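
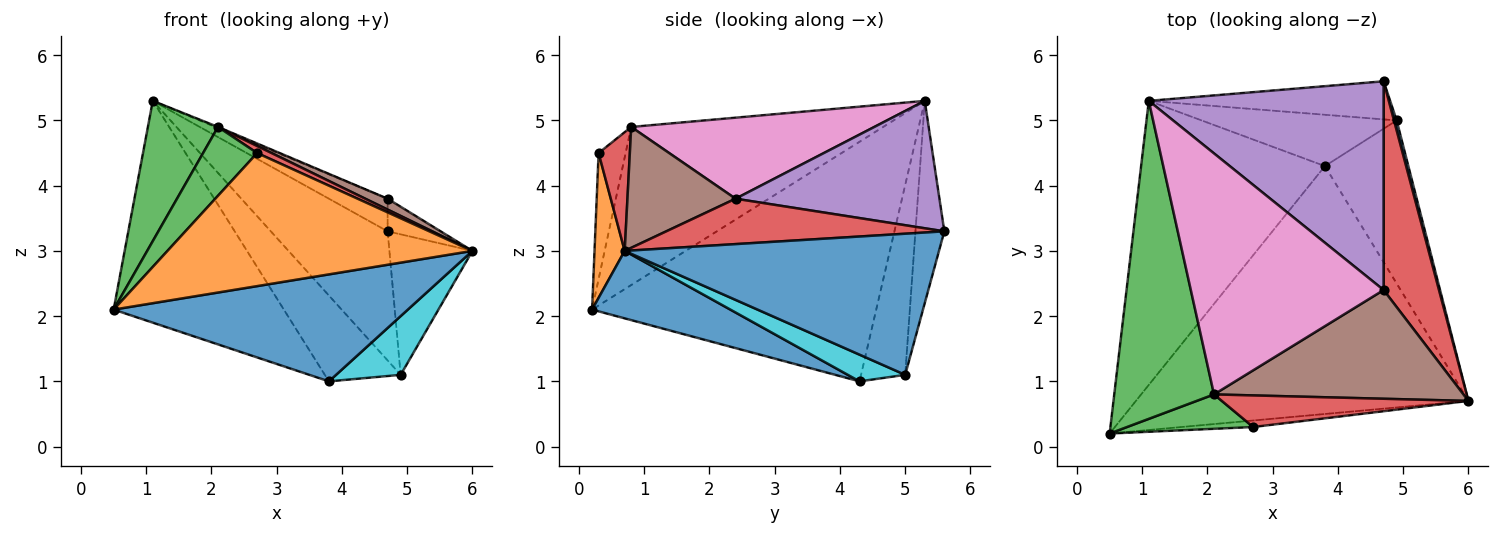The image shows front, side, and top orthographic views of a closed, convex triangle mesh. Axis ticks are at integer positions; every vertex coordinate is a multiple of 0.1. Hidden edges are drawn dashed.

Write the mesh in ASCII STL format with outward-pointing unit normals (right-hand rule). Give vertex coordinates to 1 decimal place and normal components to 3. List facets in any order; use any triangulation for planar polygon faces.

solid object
 facet normal 0.183 -0.390 -0.903
  outer loop
   vertex 3.8 4.3 1.0
   vertex 6.0 0.7 3.0
   vertex 0.5 0.2 2.1
  endloop
 endfacet
 facet normal -0.717 0.429 -0.550
  outer loop
   vertex 3.8 4.3 1.0
   vertex 0.5 0.2 2.1
   vertex 1.1 5.3 5.3
  endloop
 endfacet
 facet normal -0.823 -0.229 0.519
  outer loop
   vertex 2.1 0.8 4.9
   vertex 1.1 5.3 5.3
   vertex 0.5 0.2 2.1
  endloop
 endfacet
 facet normal 0.629 0.120 0.768
  outer loop
   vertex 4.7 2.4 3.8
   vertex 6.0 0.7 3.0
   vertex 4.7 5.6 3.3
  endloop
 endfacet
 facet normal 0.472 0.136 0.871
  outer loop
   vertex 4.7 2.4 3.8
   vertex 4.7 5.6 3.3
   vertex 1.1 5.3 5.3
  endloop
 endfacet
 facet normal 0.434 -0.090 0.896
  outer loop
   vertex 4.7 2.4 3.8
   vertex 2.1 0.8 4.9
   vertex 6.0 0.7 3.0
  endloop
 endfacet
 facet normal 0.387 0.004 0.922
  outer loop
   vertex 4.7 2.4 3.8
   vertex 1.1 5.3 5.3
   vertex 2.1 0.8 4.9
  endloop
 endfacet
 facet normal -0.447 0.768 -0.459
  outer loop
   vertex 4.9 5.0 1.1
   vertex 3.8 4.3 1.0
   vertex 1.1 5.3 5.3
  endloop
 endfacet
 facet normal -0.231 0.933 -0.275
  outer loop
   vertex 4.9 5.0 1.1
   vertex 1.1 5.3 5.3
   vertex 4.7 5.6 3.3
  endloop
 endfacet
 facet normal 0.288 -0.324 -0.901
  outer loop
   vertex 4.9 5.0 1.1
   vertex 6.0 0.7 3.0
   vertex 3.8 4.3 1.0
  endloop
 endfacet
 facet normal 0.967 0.255 0.018
  outer loop
   vertex 4.9 5.0 1.1
   vertex 4.7 5.6 3.3
   vertex 6.0 0.7 3.0
  endloop
 endfacet
 facet normal 0.098 -0.994 -0.049
  outer loop
   vertex 2.7 0.3 4.5
   vertex 0.5 0.2 2.1
   vertex 6.0 0.7 3.0
  endloop
 endfacet
 facet normal -0.408 -0.816 0.408
  outer loop
   vertex 2.7 0.3 4.5
   vertex 2.1 0.8 4.9
   vertex 0.5 0.2 2.1
  endloop
 endfacet
 facet normal 0.425 -0.196 0.883
  outer loop
   vertex 2.7 0.3 4.5
   vertex 6.0 0.7 3.0
   vertex 2.1 0.8 4.9
  endloop
 endfacet
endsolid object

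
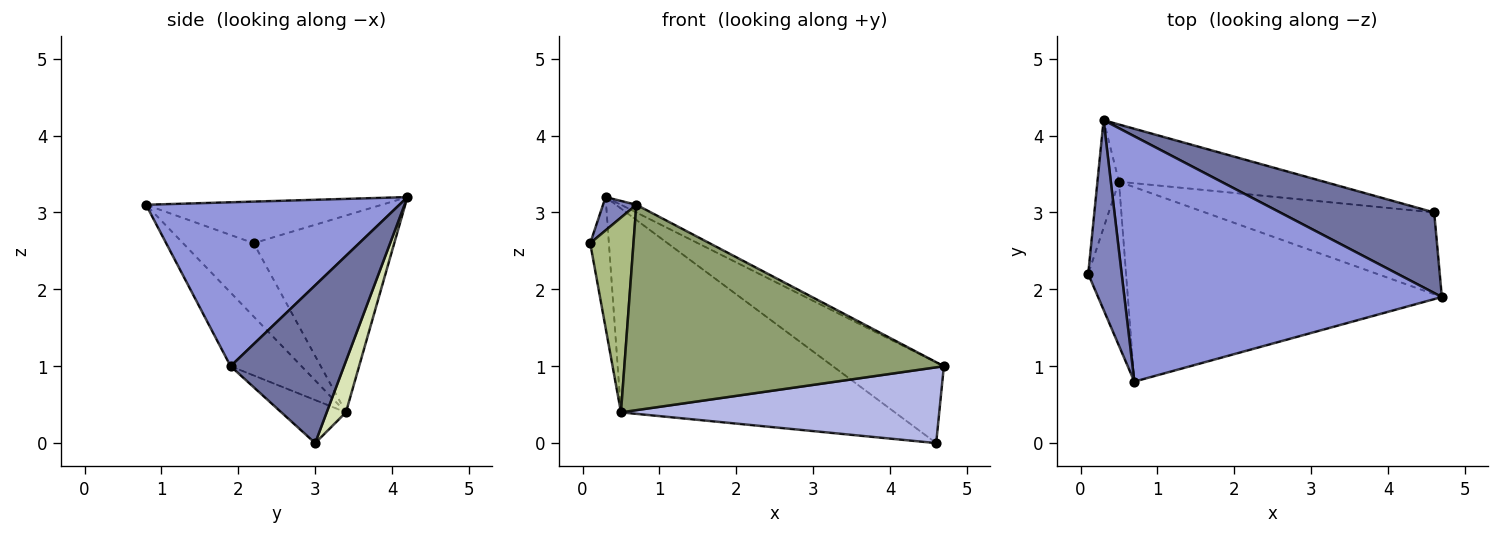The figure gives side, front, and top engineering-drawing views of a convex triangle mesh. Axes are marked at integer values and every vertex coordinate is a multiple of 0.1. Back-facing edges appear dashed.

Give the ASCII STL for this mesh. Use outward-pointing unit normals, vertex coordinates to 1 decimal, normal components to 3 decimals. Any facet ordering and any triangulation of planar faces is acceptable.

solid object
 facet normal 0.586 0.574 0.572
  outer loop
   vertex 4.6 3.0 0.0
   vertex 0.3 4.2 3.2
   vertex 4.7 1.9 1.0
  endloop
 endfacet
 facet normal -0.775 -0.109 0.623
  outer loop
   vertex 0.7 0.8 3.1
   vertex 0.3 4.2 3.2
   vertex 0.1 2.2 2.6
  endloop
 endfacet
 facet normal 0.459 0.028 0.888
  outer loop
   vertex 0.7 0.8 3.1
   vertex 4.7 1.9 1.0
   vertex 0.3 4.2 3.2
  endloop
 endfacet
 facet normal -0.137 -0.673 -0.727
  outer loop
   vertex 0.5 3.4 0.4
   vertex 4.6 3.0 0.0
   vertex 4.7 1.9 1.0
  endloop
 endfacet
 facet normal -0.159 -0.717 -0.679
  outer loop
   vertex 0.5 3.4 0.4
   vertex 4.7 1.9 1.0
   vertex 0.7 0.8 3.1
  endloop
 endfacet
 facet normal -0.780 -0.478 -0.403
  outer loop
   vertex 0.5 3.4 0.4
   vertex 0.7 0.8 3.1
   vertex 0.1 2.2 2.6
  endloop
 endfacet
 facet normal -0.986 0.131 -0.108
  outer loop
   vertex 0.5 3.4 0.4
   vertex 0.1 2.2 2.6
   vertex 0.3 4.2 3.2
  endloop
 endfacet
 facet normal 0.067 0.961 -0.270
  outer loop
   vertex 0.5 3.4 0.4
   vertex 0.3 4.2 3.2
   vertex 4.6 3.0 0.0
  endloop
 endfacet
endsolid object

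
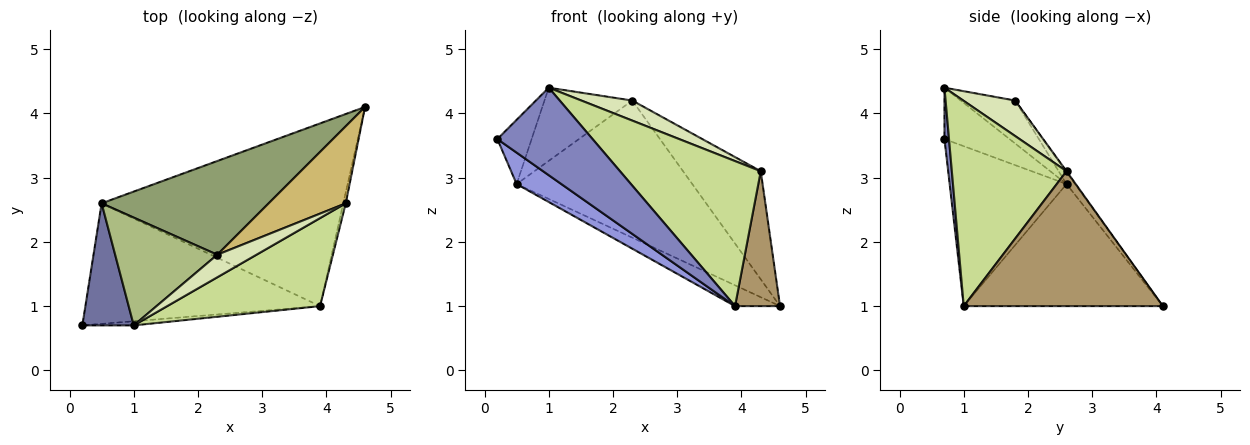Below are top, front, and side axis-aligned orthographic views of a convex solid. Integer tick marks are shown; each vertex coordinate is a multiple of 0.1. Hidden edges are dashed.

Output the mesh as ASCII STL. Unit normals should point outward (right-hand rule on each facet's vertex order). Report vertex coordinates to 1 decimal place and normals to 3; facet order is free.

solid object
 facet normal -0.663 0.349 0.663
  outer loop
   vertex 0.5 2.6 2.9
   vertex 0.2 0.7 3.6
   vertex 1.0 0.7 4.4
  endloop
 endfacet
 facet normal 0.048 -0.998 -0.048
  outer loop
   vertex 3.9 1.0 1.0
   vertex 1.0 0.7 4.4
   vertex 0.2 0.7 3.6
  endloop
 endfacet
 facet normal -0.551 -0.211 -0.808
  outer loop
   vertex 3.9 1.0 1.0
   vertex 0.2 0.7 3.6
   vertex 0.5 2.6 2.9
  endloop
 endfacet
 facet normal -0.449 0.101 -0.888
  outer loop
   vertex 3.9 1.0 1.0
   vertex 0.5 2.6 2.9
   vertex 4.6 4.1 1.0
  endloop
 endfacet
 facet normal -0.041 0.825 0.564
  outer loop
   vertex 2.3 1.8 4.2
   vertex 4.6 4.1 1.0
   vertex 0.5 2.6 2.9
  endloop
 endfacet
 facet normal -0.329 0.530 0.781
  outer loop
   vertex 2.3 1.8 4.2
   vertex 0.5 2.6 2.9
   vertex 1.0 0.7 4.4
  endloop
 endfacet
 facet normal 0.572 -0.702 0.426
  outer loop
   vertex 4.3 2.6 3.1
   vertex 1.0 0.7 4.4
   vertex 3.9 1.0 1.0
  endloop
 endfacet
 facet normal 0.561 -0.550 0.619
  outer loop
   vertex 4.3 2.6 3.1
   vertex 2.3 1.8 4.2
   vertex 1.0 0.7 4.4
  endloop
 endfacet
 facet normal 0.975 -0.220 -0.018
  outer loop
   vertex 4.3 2.6 3.1
   vertex 3.9 1.0 1.0
   vertex 4.6 4.1 1.0
  endloop
 endfacet
 facet normal -0.006 0.814 0.581
  outer loop
   vertex 4.3 2.6 3.1
   vertex 4.6 4.1 1.0
   vertex 2.3 1.8 4.2
  endloop
 endfacet
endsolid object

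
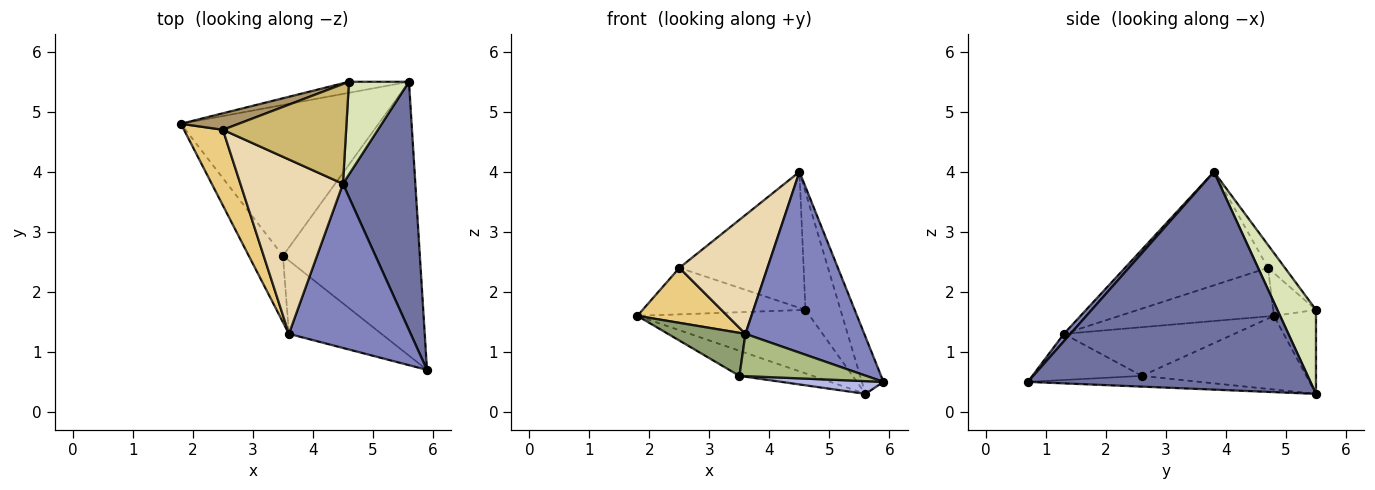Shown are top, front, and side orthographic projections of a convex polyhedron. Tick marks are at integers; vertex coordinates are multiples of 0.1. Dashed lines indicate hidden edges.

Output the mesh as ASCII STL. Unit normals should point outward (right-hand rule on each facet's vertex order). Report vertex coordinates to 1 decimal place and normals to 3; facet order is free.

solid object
 facet normal 0.946 0.072 0.315
  outer loop
   vertex 4.5 3.8 4.0
   vertex 5.9 0.7 0.5
   vertex 5.6 5.5 0.3
  endloop
 endfacet
 facet normal 0.041 -0.740 0.672
  outer loop
   vertex 3.6 1.3 1.3
   vertex 5.9 0.7 0.5
   vertex 4.5 3.8 4.0
  endloop
 endfacet
 facet normal -0.345 0.154 -0.926
  outer loop
   vertex 3.5 2.6 0.6
   vertex 1.8 4.8 1.6
   vertex 5.6 5.5 0.3
  endloop
 endfacet
 facet normal -0.078 -0.046 -0.996
  outer loop
   vertex 3.5 2.6 0.6
   vertex 5.6 5.5 0.3
   vertex 5.9 0.7 0.5
  endloop
 endfacet
 facet normal -0.768 -0.349 -0.538
  outer loop
   vertex 3.5 2.6 0.6
   vertex 3.6 1.3 1.3
   vertex 1.8 4.8 1.6
  endloop
 endfacet
 facet normal -0.396 -0.459 -0.795
  outer loop
   vertex 3.5 2.6 0.6
   vertex 5.9 0.7 0.5
   vertex 3.6 1.3 1.3
  endloop
 endfacet
 facet normal -0.234 0.958 -0.167
  outer loop
   vertex 4.6 5.5 1.7
   vertex 5.6 5.5 0.3
   vertex 1.8 4.8 1.6
  endloop
 endfacet
 facet normal 0.655 0.594 0.468
  outer loop
   vertex 4.6 5.5 1.7
   vertex 4.5 3.8 4.0
   vertex 5.6 5.5 0.3
  endloop
 endfacet
 facet normal -0.240 0.915 0.325
  outer loop
   vertex 2.5 4.7 2.4
   vertex 4.6 5.5 1.7
   vertex 1.8 4.8 1.6
  endloop
 endfacet
 facet normal -0.109 0.802 0.588
  outer loop
   vertex 2.5 4.7 2.4
   vertex 4.5 3.8 4.0
   vertex 4.6 5.5 1.7
  endloop
 endfacet
 facet normal -0.710 -0.414 0.570
  outer loop
   vertex 2.5 4.7 2.4
   vertex 1.8 4.8 1.6
   vertex 3.6 1.3 1.3
  endloop
 endfacet
 facet normal -0.675 -0.416 0.610
  outer loop
   vertex 2.5 4.7 2.4
   vertex 3.6 1.3 1.3
   vertex 4.5 3.8 4.0
  endloop
 endfacet
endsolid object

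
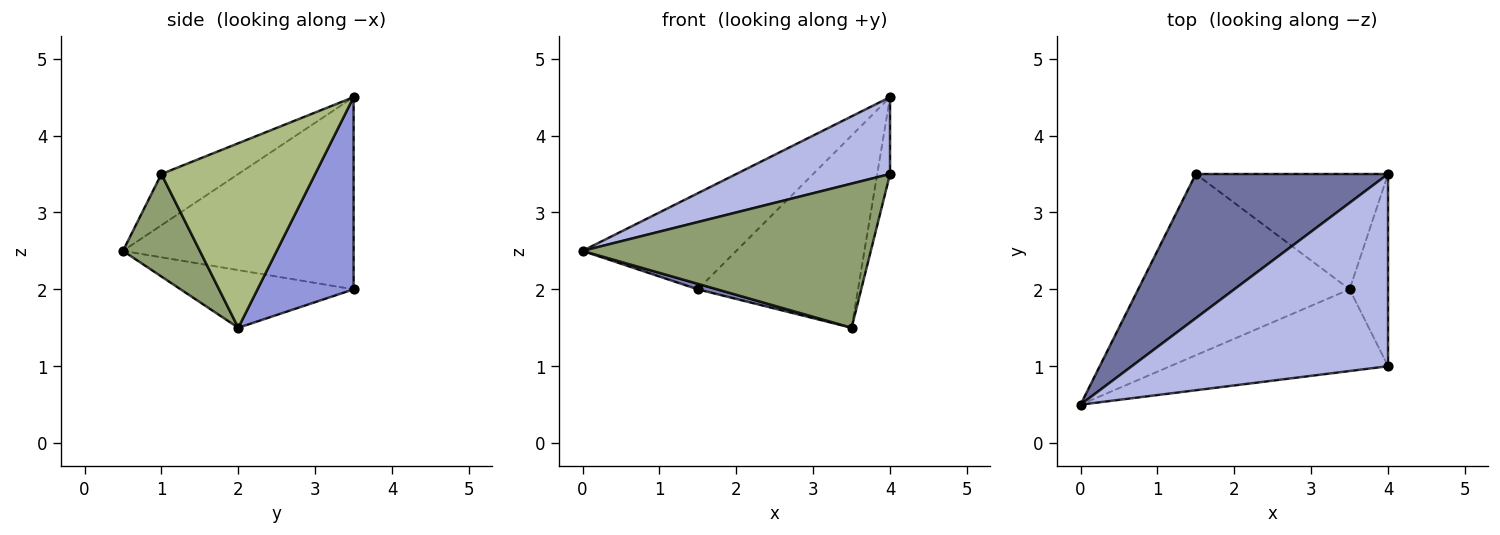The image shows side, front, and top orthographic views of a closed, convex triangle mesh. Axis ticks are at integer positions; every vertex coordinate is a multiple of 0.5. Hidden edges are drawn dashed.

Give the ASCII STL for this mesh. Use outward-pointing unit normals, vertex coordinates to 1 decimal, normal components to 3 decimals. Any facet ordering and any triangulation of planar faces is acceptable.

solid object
 facet normal -0.640 0.426 0.640
  outer loop
   vertex 1.5 3.5 2.0
   vertex 0.0 0.5 2.5
   vertex 4.0 3.5 4.5
  endloop
 endfacet
 facet normal -0.263 -0.029 -0.964
  outer loop
   vertex 3.5 2.0 1.5
   vertex 0.0 0.5 2.5
   vertex 1.5 3.5 2.0
  endloop
 endfacet
 facet normal 0.457 0.762 -0.457
  outer loop
   vertex 3.5 2.0 1.5
   vertex 1.5 3.5 2.0
   vertex 4.0 3.5 4.5
  endloop
 endfacet
 facet normal -0.183 -0.365 0.913
  outer loop
   vertex 4.0 1.0 3.5
   vertex 4.0 3.5 4.5
   vertex 0.0 0.5 2.5
  endloop
 endfacet
 facet normal 0.226 -0.848 -0.480
  outer loop
   vertex 4.0 1.0 3.5
   vertex 0.0 0.5 2.5
   vertex 3.5 2.0 1.5
  endloop
 endfacet
 facet normal 0.976 0.081 -0.203
  outer loop
   vertex 4.0 1.0 3.5
   vertex 3.5 2.0 1.5
   vertex 4.0 3.5 4.5
  endloop
 endfacet
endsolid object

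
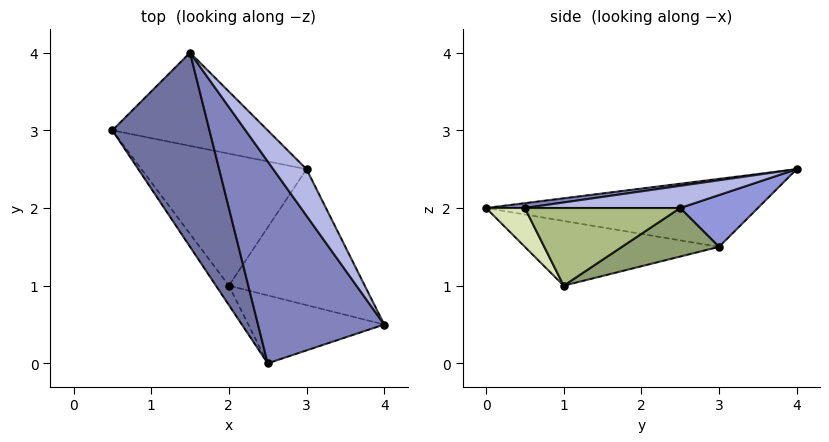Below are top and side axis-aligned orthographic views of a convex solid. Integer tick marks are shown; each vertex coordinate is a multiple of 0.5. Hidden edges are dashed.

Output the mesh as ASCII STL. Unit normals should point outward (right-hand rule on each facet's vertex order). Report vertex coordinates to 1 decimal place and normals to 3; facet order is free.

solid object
 facet normal -0.557 -0.239 0.796
  outer loop
   vertex 2.5 0.0 2.0
   vertex 1.5 4.0 2.5
   vertex 0.5 3.0 1.5
  endloop
 endfacet
 facet normal 0.038 -0.115 0.993
  outer loop
   vertex 2.5 0.0 2.0
   vertex 4.0 0.5 2.0
   vertex 1.5 4.0 2.5
  endloop
 endfacet
 facet normal 0.267 0.535 -0.802
  outer loop
   vertex 3.0 2.5 2.0
   vertex 0.5 3.0 1.5
   vertex 1.5 4.0 2.5
  endloop
 endfacet
 facet normal 0.535 0.267 0.802
  outer loop
   vertex 3.0 2.5 2.0
   vertex 1.5 4.0 2.5
   vertex 4.0 0.5 2.0
  endloop
 endfacet
 facet normal 0.257 0.411 -0.874
  outer loop
   vertex 2.0 1.0 1.0
   vertex 0.5 3.0 1.5
   vertex 3.0 2.5 2.0
  endloop
 endfacet
 facet normal 0.482 0.241 -0.843
  outer loop
   vertex 2.0 1.0 1.0
   vertex 3.0 2.5 2.0
   vertex 4.0 0.5 2.0
  endloop
 endfacet
 facet normal -0.808 -0.566 -0.162
  outer loop
   vertex 2.0 1.0 1.0
   vertex 2.5 0.0 2.0
   vertex 0.5 3.0 1.5
  endloop
 endfacet
 facet normal 0.212 -0.636 -0.742
  outer loop
   vertex 2.0 1.0 1.0
   vertex 4.0 0.5 2.0
   vertex 2.5 0.0 2.0
  endloop
 endfacet
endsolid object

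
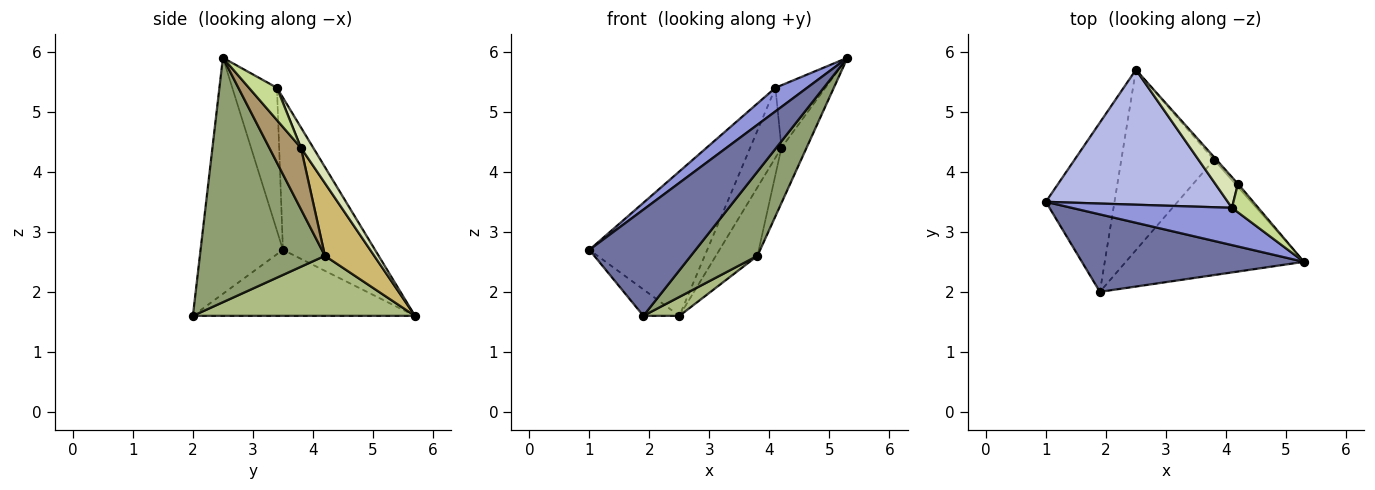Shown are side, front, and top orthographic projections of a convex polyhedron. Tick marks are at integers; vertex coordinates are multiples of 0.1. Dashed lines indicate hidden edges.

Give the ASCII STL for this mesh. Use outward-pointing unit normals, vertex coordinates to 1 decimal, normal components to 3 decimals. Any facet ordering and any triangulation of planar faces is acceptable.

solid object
 facet normal -0.531 -0.685 0.499
  outer loop
   vertex 1.9 2.0 1.6
   vertex 5.3 2.5 5.9
   vertex 1.0 3.5 2.7
  endloop
 endfacet
 facet normal -0.689 0.112 -0.716
  outer loop
   vertex 1.9 2.0 1.6
   vertex 1.0 3.5 2.7
   vertex 2.5 5.7 1.6
  endloop
 endfacet
 facet normal -0.602 -0.427 0.675
  outer loop
   vertex 4.1 3.4 5.4
   vertex 1.0 3.5 2.7
   vertex 5.3 2.5 5.9
  endloop
 endfacet
 facet normal -0.496 0.635 0.593
  outer loop
   vertex 4.1 3.4 5.4
   vertex 2.5 5.7 1.6
   vertex 1.0 3.5 2.7
  endloop
 endfacet
 facet normal 0.742 -0.395 -0.541
  outer loop
   vertex 3.8 4.2 2.6
   vertex 5.3 2.5 5.9
   vertex 1.9 2.0 1.6
  endloop
 endfacet
 facet normal 0.542 -0.088 -0.836
  outer loop
   vertex 3.8 4.2 2.6
   vertex 1.9 2.0 1.6
   vertex 2.5 5.7 1.6
  endloop
 endfacet
 facet normal 0.454 0.811 0.370
  outer loop
   vertex 4.2 3.8 4.4
   vertex 4.1 3.4 5.4
   vertex 5.3 2.5 5.9
  endloop
 endfacet
 facet normal 0.339 0.861 0.378
  outer loop
   vertex 4.2 3.8 4.4
   vertex 2.5 5.7 1.6
   vertex 4.1 3.4 5.4
  endloop
 endfacet
 facet normal 0.783 0.621 -0.036
  outer loop
   vertex 4.2 3.8 4.4
   vertex 5.3 2.5 5.9
   vertex 3.8 4.2 2.6
  endloop
 endfacet
 facet normal 0.764 0.645 -0.027
  outer loop
   vertex 4.2 3.8 4.4
   vertex 3.8 4.2 2.6
   vertex 2.5 5.7 1.6
  endloop
 endfacet
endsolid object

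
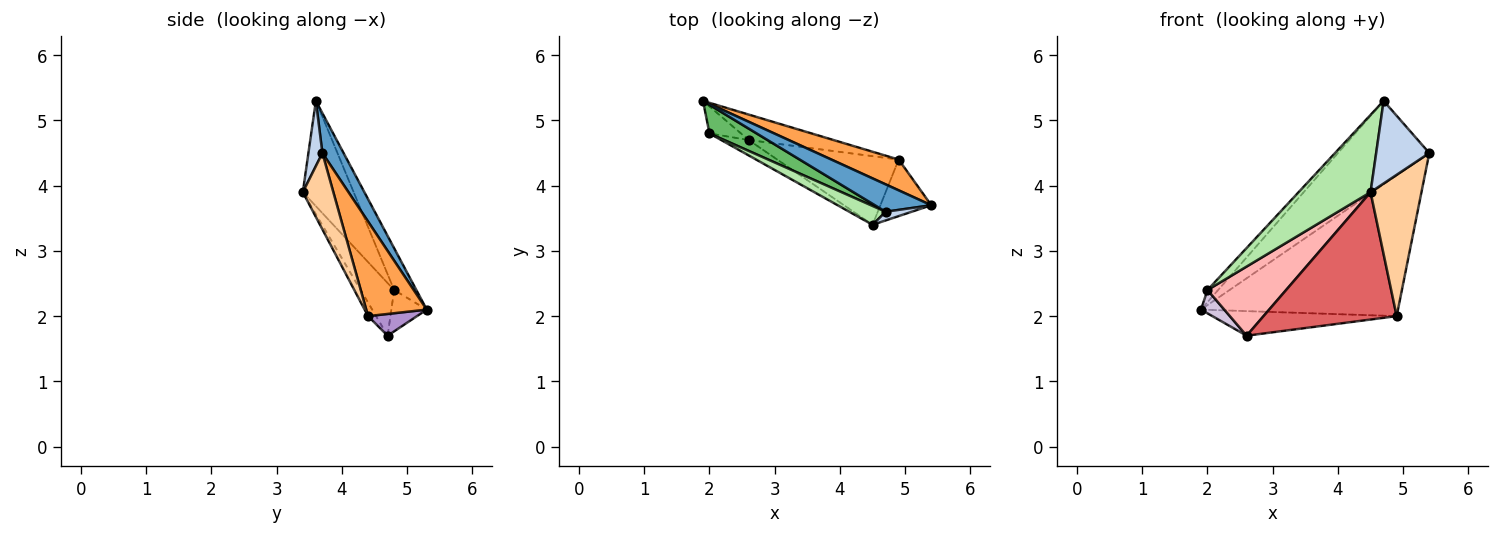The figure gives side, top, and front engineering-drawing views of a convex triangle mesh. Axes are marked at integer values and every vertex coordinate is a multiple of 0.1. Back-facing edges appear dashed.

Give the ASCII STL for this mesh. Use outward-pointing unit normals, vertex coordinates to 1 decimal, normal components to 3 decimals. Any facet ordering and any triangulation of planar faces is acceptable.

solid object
 facet normal 0.215 0.928 0.304
  outer loop
   vertex 4.7 3.6 5.3
   vertex 5.4 3.7 4.5
   vertex 1.9 5.3 2.1
  endloop
 endfacet
 facet normal 0.253 -0.962 0.101
  outer loop
   vertex 4.7 3.6 5.3
   vertex 4.5 3.4 3.9
   vertex 5.4 3.7 4.5
  endloop
 endfacet
 facet normal 0.288 0.936 0.204
  outer loop
   vertex 4.9 4.4 2.0
   vertex 1.9 5.3 2.1
   vertex 5.4 3.7 4.5
  endloop
 endfacet
 facet normal 0.487 -0.811 -0.324
  outer loop
   vertex 4.9 4.4 2.0
   vertex 5.4 3.7 4.5
   vertex 4.5 3.4 3.9
  endloop
 endfacet
 facet normal -0.632 0.302 0.714
  outer loop
   vertex 2.0 4.8 2.4
   vertex 4.7 3.6 5.3
   vertex 1.9 5.3 2.1
  endloop
 endfacet
 facet normal -0.566 -0.801 0.195
  outer loop
   vertex 2.0 4.8 2.4
   vertex 4.5 3.4 3.9
   vertex 4.7 3.6 5.3
  endloop
 endfacet
 facet normal -0.053 -0.879 -0.474
  outer loop
   vertex 2.6 4.7 1.7
   vertex 4.9 4.4 2.0
   vertex 4.5 3.4 3.9
  endloop
 endfacet
 facet normal -0.384 -0.901 -0.201
  outer loop
   vertex 2.6 4.7 1.7
   vertex 4.5 3.4 3.9
   vertex 2.0 4.8 2.4
  endloop
 endfacet
 facet normal 0.181 0.683 -0.707
  outer loop
   vertex 2.6 4.7 1.7
   vertex 1.9 5.3 2.1
   vertex 4.9 4.4 2.0
  endloop
 endfacet
 facet normal -0.704 -0.463 -0.538
  outer loop
   vertex 2.6 4.7 1.7
   vertex 2.0 4.8 2.4
   vertex 1.9 5.3 2.1
  endloop
 endfacet
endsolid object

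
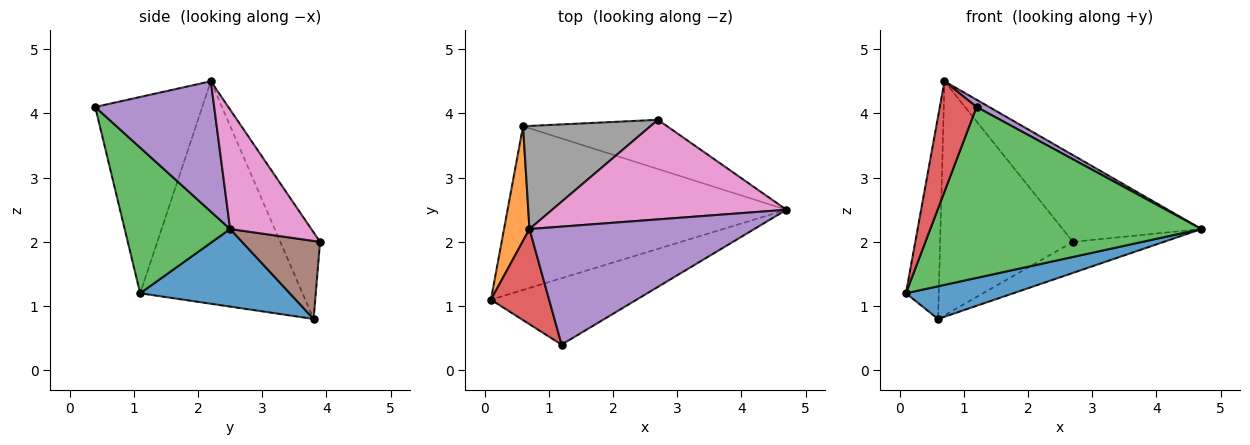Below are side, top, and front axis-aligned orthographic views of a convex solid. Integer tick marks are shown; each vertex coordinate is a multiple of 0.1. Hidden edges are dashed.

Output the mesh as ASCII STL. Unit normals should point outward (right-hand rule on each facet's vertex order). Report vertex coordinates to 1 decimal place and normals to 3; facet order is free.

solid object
 facet normal 0.263 -0.189 -0.946
  outer loop
   vertex 0.6 3.8 0.8
   vertex 4.7 2.5 2.2
   vertex 0.1 1.1 1.2
  endloop
 endfacet
 facet normal -0.974 0.197 0.111
  outer loop
   vertex 0.7 2.2 4.5
   vertex 0.6 3.8 0.8
   vertex 0.1 1.1 1.2
  endloop
 endfacet
 facet normal 0.341 -0.876 -0.341
  outer loop
   vertex 1.2 0.4 4.1
   vertex 0.1 1.1 1.2
   vertex 4.7 2.5 2.2
  endloop
 endfacet
 facet normal -0.911 -0.313 0.270
  outer loop
   vertex 1.2 0.4 4.1
   vertex 0.7 2.2 4.5
   vertex 0.1 1.1 1.2
  endloop
 endfacet
 facet normal 0.501 -0.053 0.864
  outer loop
   vertex 1.2 0.4 4.1
   vertex 4.7 2.5 2.2
   vertex 0.7 2.2 4.5
  endloop
 endfacet
 facet normal 0.416 0.485 -0.769
  outer loop
   vertex 2.7 3.9 2.0
   vertex 4.7 2.5 2.2
   vertex 0.6 3.8 0.8
  endloop
 endfacet
 facet normal 0.359 0.613 0.704
  outer loop
   vertex 2.7 3.9 2.0
   vertex 0.7 2.2 4.5
   vertex 4.7 2.5 2.2
  endloop
 endfacet
 facet normal -0.264 0.883 0.389
  outer loop
   vertex 2.7 3.9 2.0
   vertex 0.6 3.8 0.8
   vertex 0.7 2.2 4.5
  endloop
 endfacet
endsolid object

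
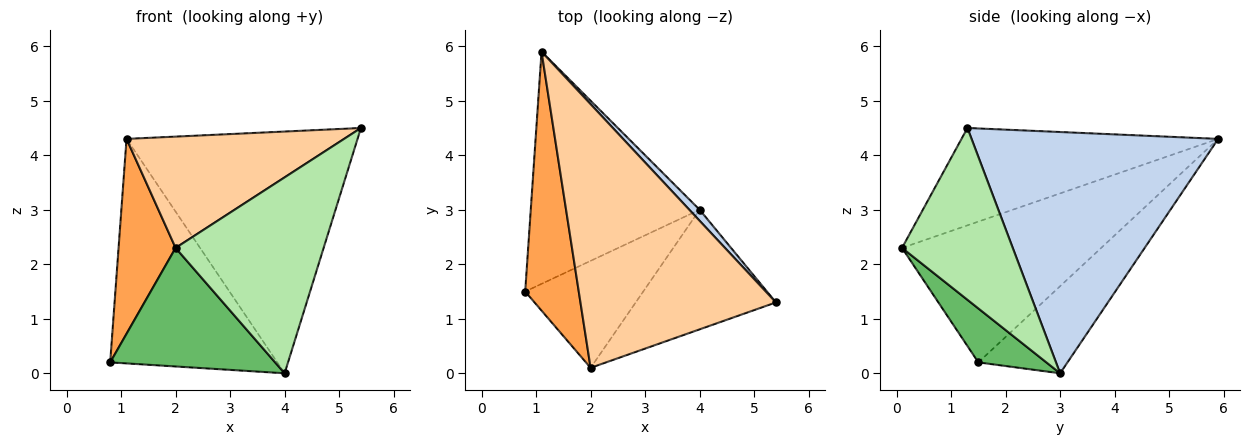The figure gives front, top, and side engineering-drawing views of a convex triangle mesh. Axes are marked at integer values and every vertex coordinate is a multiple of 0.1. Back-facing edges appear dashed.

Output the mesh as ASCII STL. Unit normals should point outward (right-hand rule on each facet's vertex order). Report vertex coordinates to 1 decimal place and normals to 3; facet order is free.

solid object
 facet normal -0.348 0.652 -0.674
  outer loop
   vertex 4.0 3.0 0.0
   vertex 0.8 1.5 0.2
   vertex 1.1 5.9 4.3
  endloop
 endfacet
 facet normal 0.729 0.683 0.031
  outer loop
   vertex 4.0 3.0 0.0
   vertex 1.1 5.9 4.3
   vertex 5.4 1.3 4.5
  endloop
 endfacet
 facet normal -0.903 -0.259 0.344
  outer loop
   vertex 2.0 0.1 2.3
   vertex 1.1 5.9 4.3
   vertex 0.8 1.5 0.2
  endloop
 endfacet
 facet normal -0.417 -0.353 0.837
  outer loop
   vertex 2.0 0.1 2.3
   vertex 5.4 1.3 4.5
   vertex 1.1 5.9 4.3
  endloop
 endfacet
 facet normal 0.293 -0.710 -0.641
  outer loop
   vertex 2.0 0.1 2.3
   vertex 0.8 1.5 0.2
   vertex 4.0 3.0 0.0
  endloop
 endfacet
 facet normal 0.538 -0.719 -0.439
  outer loop
   vertex 2.0 0.1 2.3
   vertex 4.0 3.0 0.0
   vertex 5.4 1.3 4.5
  endloop
 endfacet
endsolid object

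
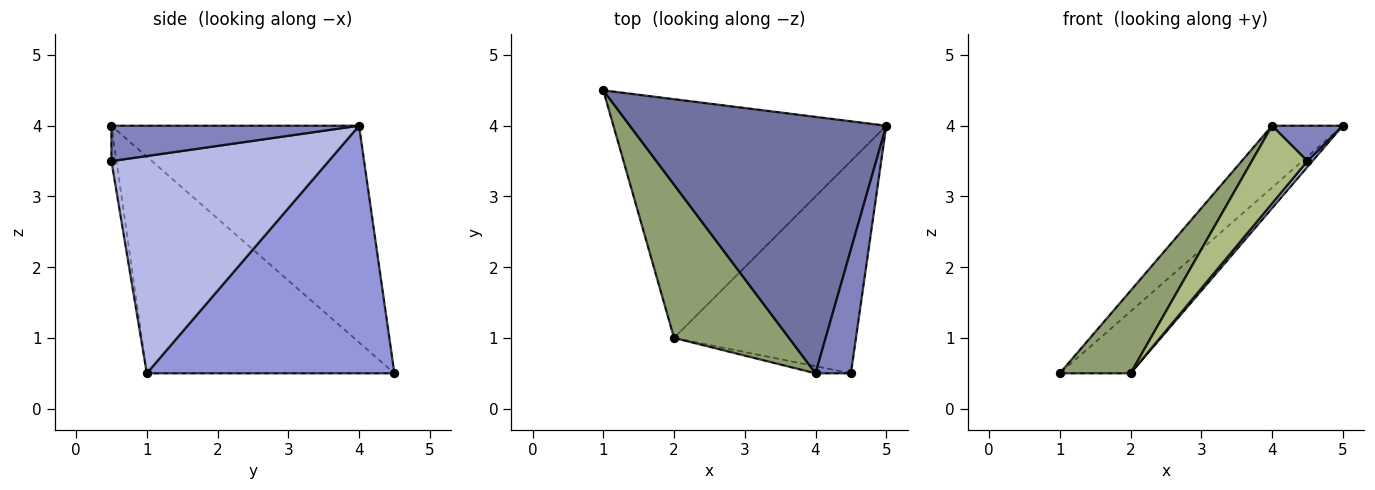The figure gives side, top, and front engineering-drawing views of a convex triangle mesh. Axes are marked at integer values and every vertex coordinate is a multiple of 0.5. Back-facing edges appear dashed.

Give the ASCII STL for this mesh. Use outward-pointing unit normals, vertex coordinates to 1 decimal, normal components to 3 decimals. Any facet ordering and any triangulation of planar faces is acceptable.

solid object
 facet normal -0.635 0.181 0.751
  outer loop
   vertex 4.0 0.5 4.0
   vertex 5.0 4.0 4.0
   vertex 1.0 4.5 0.5
  endloop
 endfacet
 facet normal 0.693 -0.198 0.693
  outer loop
   vertex 4.5 0.5 3.5
   vertex 5.0 4.0 4.0
   vertex 4.0 0.5 4.0
  endloop
 endfacet
 facet normal 0.660 0.189 -0.727
  outer loop
   vertex 2.0 1.0 0.5
   vertex 1.0 4.5 0.5
   vertex 5.0 4.0 4.0
  endloop
 endfacet
 facet normal 0.767 -0.018 -0.642
  outer loop
   vertex 2.0 1.0 0.5
   vertex 5.0 4.0 4.0
   vertex 4.5 0.5 3.5
  endloop
 endfacet
 facet normal -0.856 -0.245 0.454
  outer loop
   vertex 2.0 1.0 0.5
   vertex 4.0 0.5 4.0
   vertex 1.0 4.5 0.5
  endloop
 endfacet
 facet normal -0.090 -0.992 -0.090
  outer loop
   vertex 2.0 1.0 0.5
   vertex 4.5 0.5 3.5
   vertex 4.0 0.5 4.0
  endloop
 endfacet
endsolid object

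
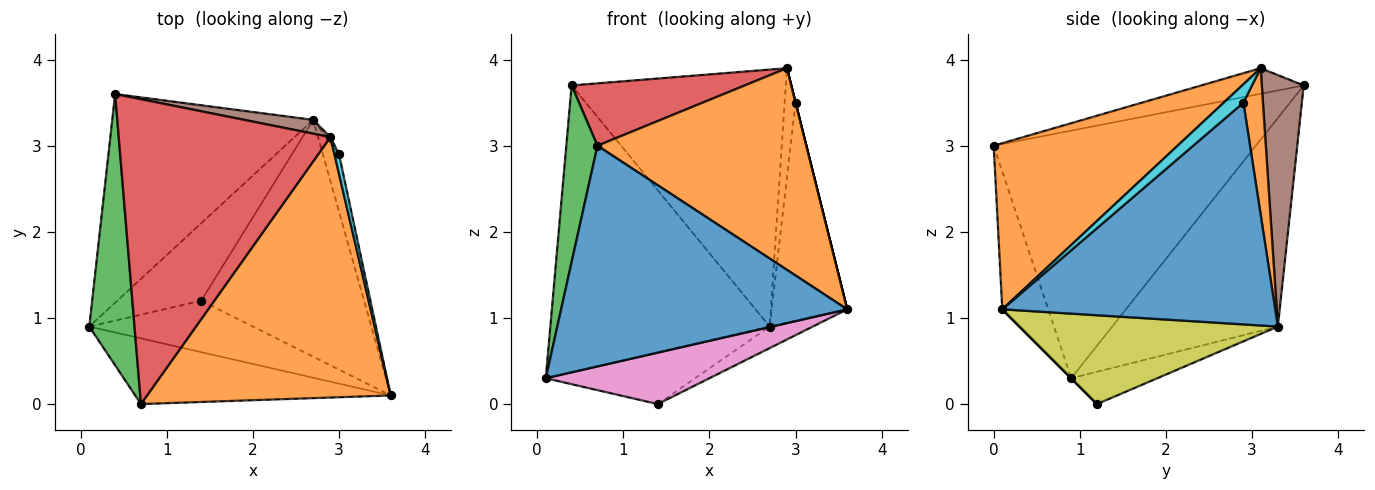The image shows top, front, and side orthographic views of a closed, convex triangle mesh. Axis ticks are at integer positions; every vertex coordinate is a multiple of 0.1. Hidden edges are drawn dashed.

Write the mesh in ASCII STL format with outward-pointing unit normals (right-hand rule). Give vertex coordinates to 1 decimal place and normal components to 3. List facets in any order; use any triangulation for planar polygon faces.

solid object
 facet normal -0.152 -0.947 -0.282
  outer loop
   vertex 0.7 0.0 3.0
   vertex 0.1 0.9 0.3
   vertex 3.6 0.1 1.1
  endloop
 endfacet
 facet normal 0.475 -0.539 0.696
  outer loop
   vertex 0.7 0.0 3.0
   vertex 3.6 0.1 1.1
   vertex 2.9 3.1 3.9
  endloop
 endfacet
 facet normal -0.977 -0.116 0.178
  outer loop
   vertex 0.4 3.6 3.7
   vertex 0.1 0.9 0.3
   vertex 0.7 0.0 3.0
  endloop
 endfacet
 facet normal -0.118 -0.199 0.973
  outer loop
   vertex 0.4 3.6 3.7
   vertex 0.7 0.0 3.0
   vertex 2.9 3.1 3.9
  endloop
 endfacet
 facet normal -0.521 0.690 -0.502
  outer loop
   vertex 2.7 3.3 0.9
   vertex 0.1 0.9 0.3
   vertex 0.4 3.6 3.7
  endloop
 endfacet
 facet normal 0.192 0.980 0.053
  outer loop
   vertex 2.7 3.3 0.9
   vertex 0.4 3.6 3.7
   vertex 2.9 3.1 3.9
  endloop
 endfacet
 facet normal 0.000 -0.707 -0.707
  outer loop
   vertex 1.4 1.2 0.0
   vertex 3.6 0.1 1.1
   vertex 0.1 0.9 0.3
  endloop
 endfacet
 facet normal -0.305 0.528 -0.792
  outer loop
   vertex 1.4 1.2 0.0
   vertex 0.1 0.9 0.3
   vertex 2.7 3.3 0.9
  endloop
 endfacet
 facet normal 0.477 0.080 -0.875
  outer loop
   vertex 1.4 1.2 0.0
   vertex 2.7 3.3 0.9
   vertex 3.6 0.1 1.1
  endloop
 endfacet
 facet normal 0.970 0.000 0.243
  outer loop
   vertex 3.0 2.9 3.5
   vertex 2.9 3.1 3.9
   vertex 3.6 0.1 1.1
  endloop
 endfacet
 facet normal 0.961 0.266 -0.070
  outer loop
   vertex 3.0 2.9 3.5
   vertex 3.6 0.1 1.1
   vertex 2.7 3.3 0.9
  endloop
 endfacet
 facet normal 0.873 0.488 -0.026
  outer loop
   vertex 3.0 2.9 3.5
   vertex 2.7 3.3 0.9
   vertex 2.9 3.1 3.9
  endloop
 endfacet
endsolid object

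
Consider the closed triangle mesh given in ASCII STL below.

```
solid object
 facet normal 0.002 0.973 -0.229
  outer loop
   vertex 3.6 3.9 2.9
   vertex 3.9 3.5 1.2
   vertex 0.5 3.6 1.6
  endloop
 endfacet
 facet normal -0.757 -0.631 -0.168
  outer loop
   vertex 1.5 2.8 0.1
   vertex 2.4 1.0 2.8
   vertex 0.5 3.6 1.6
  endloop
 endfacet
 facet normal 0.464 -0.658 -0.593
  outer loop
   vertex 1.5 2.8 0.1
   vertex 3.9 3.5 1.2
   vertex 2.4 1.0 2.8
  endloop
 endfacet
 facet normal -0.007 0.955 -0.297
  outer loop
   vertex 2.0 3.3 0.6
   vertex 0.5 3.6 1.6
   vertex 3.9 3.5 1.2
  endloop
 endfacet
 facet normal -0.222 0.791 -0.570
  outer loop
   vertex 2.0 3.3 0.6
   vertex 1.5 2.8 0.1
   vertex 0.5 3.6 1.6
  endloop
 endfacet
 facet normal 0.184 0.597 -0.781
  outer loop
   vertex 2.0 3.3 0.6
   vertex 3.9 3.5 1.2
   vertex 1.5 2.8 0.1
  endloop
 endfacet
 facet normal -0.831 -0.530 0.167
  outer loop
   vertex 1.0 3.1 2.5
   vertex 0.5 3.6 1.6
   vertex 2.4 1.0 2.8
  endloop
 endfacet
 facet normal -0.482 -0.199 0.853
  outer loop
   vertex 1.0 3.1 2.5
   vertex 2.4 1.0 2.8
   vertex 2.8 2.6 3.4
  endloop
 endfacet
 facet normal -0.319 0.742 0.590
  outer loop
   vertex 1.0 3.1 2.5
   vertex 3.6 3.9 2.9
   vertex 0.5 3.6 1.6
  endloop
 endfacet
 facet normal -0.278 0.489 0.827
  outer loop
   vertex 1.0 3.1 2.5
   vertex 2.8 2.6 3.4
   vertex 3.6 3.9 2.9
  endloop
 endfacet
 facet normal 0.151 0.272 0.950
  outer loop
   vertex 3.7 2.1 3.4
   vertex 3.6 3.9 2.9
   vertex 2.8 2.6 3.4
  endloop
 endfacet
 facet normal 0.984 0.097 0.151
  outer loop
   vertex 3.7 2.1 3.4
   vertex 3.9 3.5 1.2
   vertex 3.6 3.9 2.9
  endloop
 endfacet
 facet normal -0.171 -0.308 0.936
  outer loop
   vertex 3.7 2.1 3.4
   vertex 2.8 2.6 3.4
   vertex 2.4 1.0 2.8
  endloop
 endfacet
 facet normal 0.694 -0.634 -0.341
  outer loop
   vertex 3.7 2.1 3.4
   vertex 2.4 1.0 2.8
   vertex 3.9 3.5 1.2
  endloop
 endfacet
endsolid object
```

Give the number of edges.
21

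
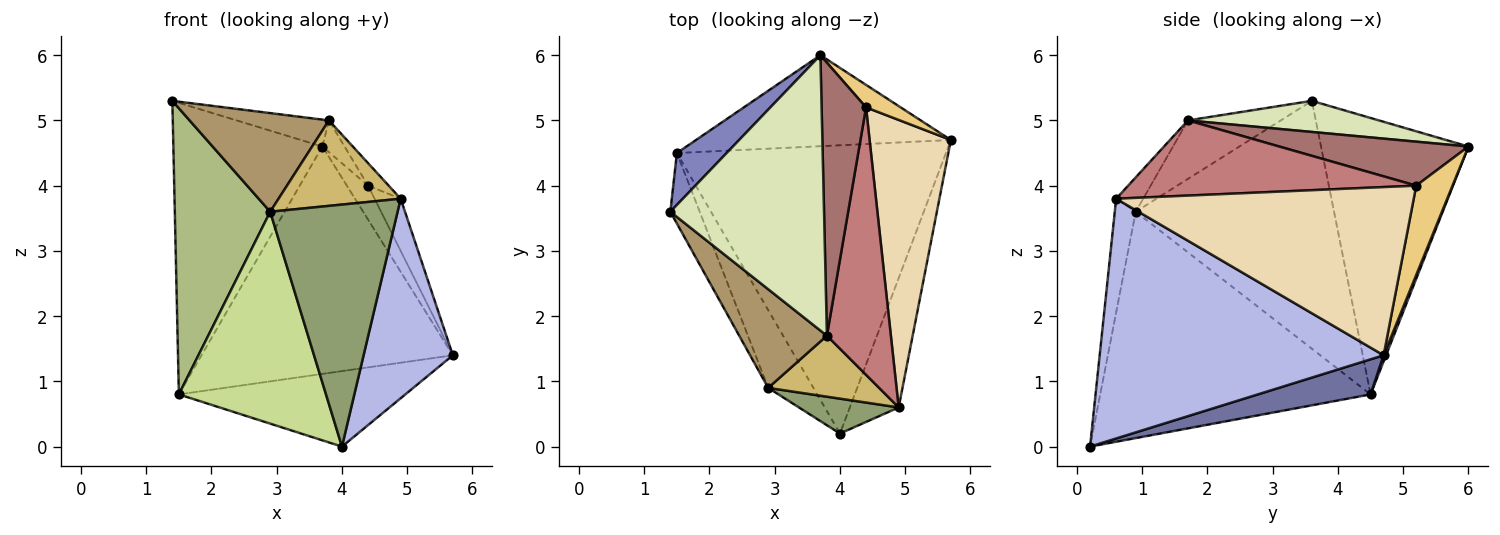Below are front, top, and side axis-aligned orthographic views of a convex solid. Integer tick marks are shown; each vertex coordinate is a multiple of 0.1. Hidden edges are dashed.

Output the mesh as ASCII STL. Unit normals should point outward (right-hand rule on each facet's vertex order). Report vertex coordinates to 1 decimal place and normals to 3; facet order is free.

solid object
 facet normal 0.125 0.251 -0.960
  outer loop
   vertex 1.5 4.5 0.8
   vertex 5.7 4.7 1.4
   vertex 4.0 0.2 0.0
  endloop
 endfacet
 facet normal -0.698 0.705 0.126
  outer loop
   vertex 1.5 4.5 0.8
   vertex 1.4 3.6 5.3
   vertex 3.7 6.0 4.6
  endloop
 endfacet
 facet normal 0.009 0.928 -0.372
  outer loop
   vertex 1.5 4.5 0.8
   vertex 3.7 6.0 4.6
   vertex 5.7 4.7 1.4
  endloop
 endfacet
 facet normal 0.936 -0.294 -0.191
  outer loop
   vertex 4.9 0.6 3.8
   vertex 4.0 0.2 0.0
   vertex 5.7 4.7 1.4
  endloop
 endfacet
 facet normal -0.161 -0.977 0.141
  outer loop
   vertex 2.9 0.9 3.6
   vertex 4.0 0.2 0.0
   vertex 4.9 0.6 3.8
  endloop
 endfacet
 facet normal -0.896 -0.431 -0.106
  outer loop
   vertex 2.9 0.9 3.6
   vertex 1.4 3.6 5.3
   vertex 1.5 4.5 0.8
  endloop
 endfacet
 facet normal -0.865 -0.471 -0.173
  outer loop
   vertex 2.9 0.9 3.6
   vertex 1.5 4.5 0.8
   vertex 4.0 0.2 0.0
  endloop
 endfacet
 facet normal 0.197 0.095 0.976
  outer loop
   vertex 3.8 1.7 5.0
   vertex 3.7 6.0 4.6
   vertex 1.4 3.6 5.3
  endloop
 endfacet
 facet normal -0.426 -0.640 0.640
  outer loop
   vertex 3.8 1.7 5.0
   vertex 1.4 3.6 5.3
   vertex 2.9 0.9 3.6
  endloop
 endfacet
 facet normal -0.177 -0.801 0.572
  outer loop
   vertex 3.8 1.7 5.0
   vertex 2.9 0.9 3.6
   vertex 4.9 0.6 3.8
  endloop
 endfacet
 facet normal 0.819 0.478 0.317
  outer loop
   vertex 4.4 5.2 4.0
   vertex 5.7 4.7 1.4
   vertex 3.7 6.0 4.6
  endloop
 endfacet
 facet normal 0.898 0.079 0.434
  outer loop
   vertex 4.4 5.2 4.0
   vertex 4.9 0.6 3.8
   vertex 5.7 4.7 1.4
  endloop
 endfacet
 facet normal 0.701 0.082 0.708
  outer loop
   vertex 4.4 5.2 4.0
   vertex 3.7 6.0 4.6
   vertex 3.8 1.7 5.0
  endloop
 endfacet
 facet normal 0.760 0.055 0.647
  outer loop
   vertex 4.4 5.2 4.0
   vertex 3.8 1.7 5.0
   vertex 4.9 0.6 3.8
  endloop
 endfacet
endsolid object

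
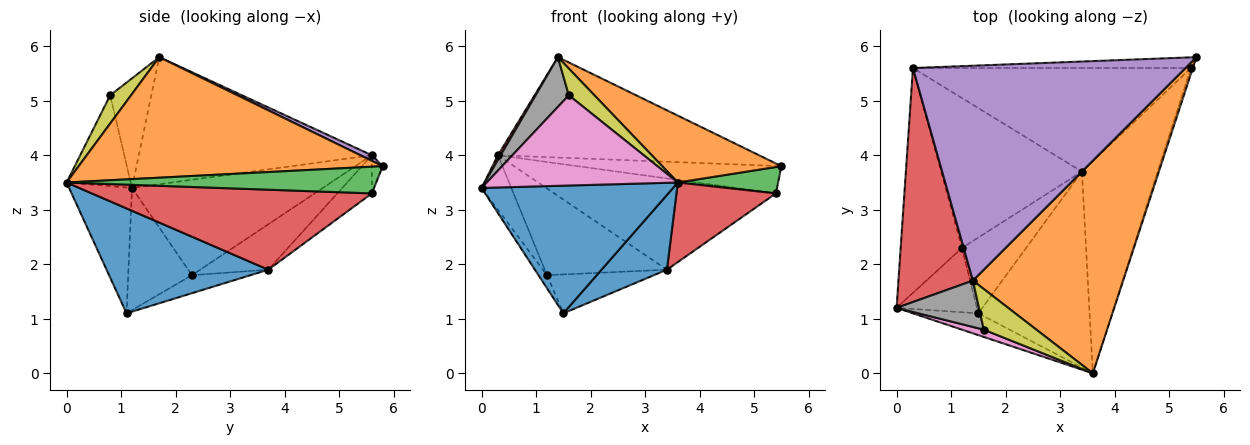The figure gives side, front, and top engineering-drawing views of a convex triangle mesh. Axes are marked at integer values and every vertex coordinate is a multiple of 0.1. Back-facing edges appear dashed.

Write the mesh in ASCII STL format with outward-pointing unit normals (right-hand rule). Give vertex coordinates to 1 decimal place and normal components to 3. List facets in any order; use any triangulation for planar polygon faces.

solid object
 facet normal -0.308 -0.938 -0.160
  outer loop
   vertex 1.5 1.1 1.1
   vertex 3.6 0.0 3.5
   vertex 0.0 1.2 3.4
  endloop
 endfacet
 facet normal 0.608 -0.238 0.757
  outer loop
   vertex 1.4 1.7 5.8
   vertex 3.6 0.0 3.5
   vertex 5.5 5.8 3.8
  endloop
 endfacet
 facet normal -0.830 0.111 -0.546
  outer loop
   vertex 1.2 2.3 1.8
   vertex 1.5 1.1 1.1
   vertex 0.0 1.2 3.4
  endloop
 endfacet
 facet normal -0.863 -0.010 0.505
  outer loop
   vertex 0.3 5.6 4.0
   vertex 0.0 1.2 3.4
   vertex 1.4 1.7 5.8
  endloop
 endfacet
 facet normal 0.019 0.423 0.906
  outer loop
   vertex 0.3 5.6 4.0
   vertex 1.4 1.7 5.8
   vertex 5.5 5.8 3.8
  endloop
 endfacet
 facet normal -0.834 0.130 -0.536
  outer loop
   vertex 0.3 5.6 4.0
   vertex 1.2 2.3 1.8
   vertex 0.0 1.2 3.4
  endloop
 endfacet
 facet normal -0.317 -0.945 0.076
  outer loop
   vertex 1.6 0.8 5.1
   vertex 0.0 1.2 3.4
   vertex 3.6 0.0 3.5
  endloop
 endfacet
 facet normal -0.672 -0.542 0.505
  outer loop
   vertex 1.6 0.8 5.1
   vertex 1.4 1.7 5.8
   vertex 0.0 1.2 3.4
  endloop
 endfacet
 facet normal 0.409 -0.502 0.762
  outer loop
   vertex 1.6 0.8 5.1
   vertex 3.6 0.0 3.5
   vertex 1.4 1.7 5.8
  endloop
 endfacet
 facet normal -0.243 0.443 -0.863
  outer loop
   vertex 3.4 3.7 1.9
   vertex 1.5 1.1 1.1
   vertex 1.2 2.3 1.8
  endloop
 endfacet
 facet normal 0.661 -0.267 -0.701
  outer loop
   vertex 3.4 3.7 1.9
   vertex 3.6 0.0 3.5
   vertex 1.5 1.1 1.1
  endloop
 endfacet
 facet normal -0.269 0.482 -0.834
  outer loop
   vertex 3.4 3.7 1.9
   vertex 1.2 2.3 1.8
   vertex 0.3 5.6 4.0
  endloop
 endfacet
 facet normal 0.949 -0.307 -0.067
  outer loop
   vertex 5.4 5.6 3.3
   vertex 5.5 5.8 3.8
   vertex 3.6 0.0 3.5
  endloop
 endfacet
 facet normal 0.703 -0.250 -0.666
  outer loop
   vertex 5.4 5.6 3.3
   vertex 3.6 0.0 3.5
   vertex 3.4 3.7 1.9
  endloop
 endfacet
 facet normal -0.050 0.931 -0.362
  outer loop
   vertex 5.4 5.6 3.3
   vertex 0.3 5.6 4.0
   vertex 5.5 5.8 3.8
  endloop
 endfacet
 facet normal -0.102 0.658 -0.746
  outer loop
   vertex 5.4 5.6 3.3
   vertex 3.4 3.7 1.9
   vertex 0.3 5.6 4.0
  endloop
 endfacet
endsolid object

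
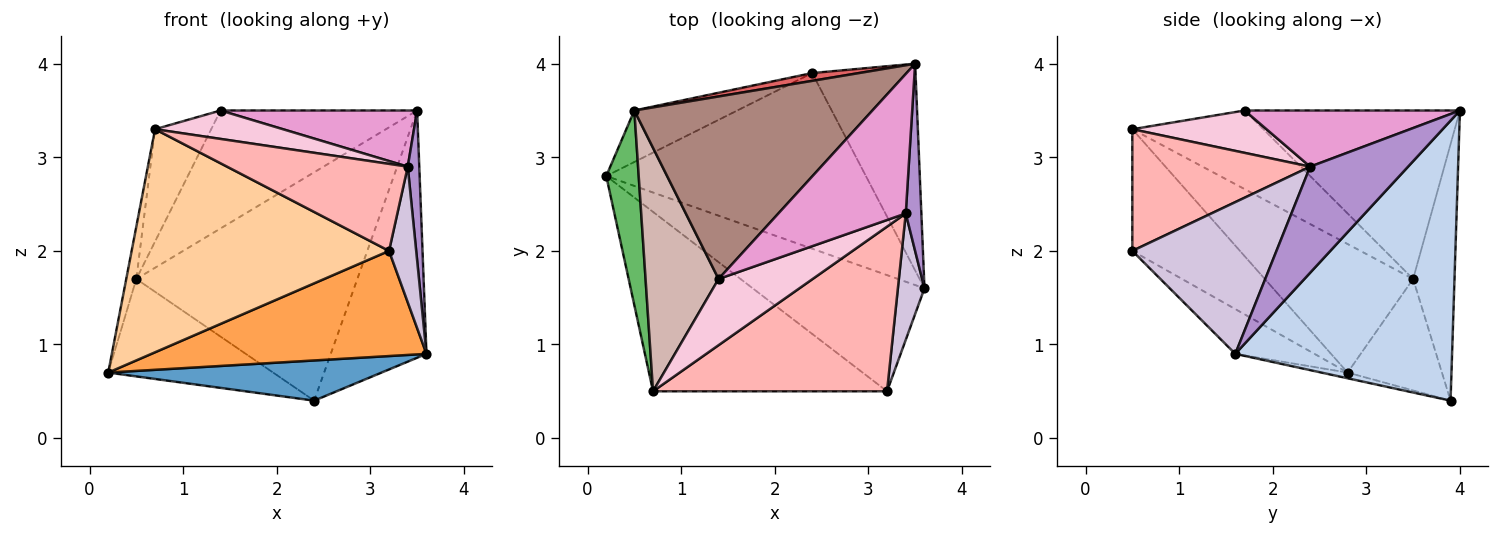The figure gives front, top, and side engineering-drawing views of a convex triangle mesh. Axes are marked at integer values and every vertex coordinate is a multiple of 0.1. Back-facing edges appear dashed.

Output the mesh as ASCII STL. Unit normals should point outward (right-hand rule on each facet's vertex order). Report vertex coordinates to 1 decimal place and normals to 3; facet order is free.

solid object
 facet normal -0.021 -0.223 -0.975
  outer loop
   vertex 2.4 3.9 0.4
   vertex 3.6 1.6 0.9
   vertex 0.2 2.8 0.7
  endloop
 endfacet
 facet normal 0.867 0.383 -0.320
  outer loop
   vertex 2.4 3.9 0.4
   vertex 3.5 4.0 3.5
   vertex 3.6 1.6 0.9
  endloop
 endfacet
 facet normal -0.190 -0.659 -0.728
  outer loop
   vertex 3.2 0.5 2.0
   vertex 0.2 2.8 0.7
   vertex 3.6 1.6 0.9
  endloop
 endfacet
 facet normal -0.310 -0.741 -0.596
  outer loop
   vertex 3.2 0.5 2.0
   vertex 0.7 0.5 3.3
   vertex 0.2 2.8 0.7
  endloop
 endfacet
 facet normal -0.967 0.066 0.244
  outer loop
   vertex 0.5 3.5 1.7
   vertex 0.2 2.8 0.7
   vertex 0.7 0.5 3.3
  endloop
 endfacet
 facet normal -0.451 0.789 -0.417
  outer loop
   vertex 0.5 3.5 1.7
   vertex 2.4 3.9 0.4
   vertex 0.2 2.8 0.7
  endloop
 endfacet
 facet normal -0.184 0.982 0.034
  outer loop
   vertex 0.5 3.5 1.7
   vertex 3.5 4.0 3.5
   vertex 2.4 3.9 0.4
  endloop
 endfacet
 facet normal 0.418 -0.424 0.803
  outer loop
   vertex 3.4 2.4 2.9
   vertex 0.7 0.5 3.3
   vertex 3.2 0.5 2.0
  endloop
 endfacet
 facet normal 0.983 -0.116 0.145
  outer loop
   vertex 3.4 2.4 2.9
   vertex 3.6 1.6 0.9
   vertex 3.5 4.0 3.5
  endloop
 endfacet
 facet normal 0.968 -0.182 0.170
  outer loop
   vertex 3.4 2.4 2.9
   vertex 3.2 0.5 2.0
   vertex 3.6 1.6 0.9
  endloop
 endfacet
 facet normal -0.511 0.467 0.722
  outer loop
   vertex 1.4 1.7 3.5
   vertex 3.5 4.0 3.5
   vertex 0.5 3.5 1.7
  endloop
 endfacet
 facet normal -0.699 0.300 0.649
  outer loop
   vertex 1.4 1.7 3.5
   vertex 0.5 3.5 1.7
   vertex 0.7 0.5 3.3
  endloop
 endfacet
 facet normal 0.379 -0.346 0.859
  outer loop
   vertex 1.4 1.7 3.5
   vertex 3.4 2.4 2.9
   vertex 3.5 4.0 3.5
  endloop
 endfacet
 facet normal 0.382 -0.365 0.849
  outer loop
   vertex 1.4 1.7 3.5
   vertex 0.7 0.5 3.3
   vertex 3.4 2.4 2.9
  endloop
 endfacet
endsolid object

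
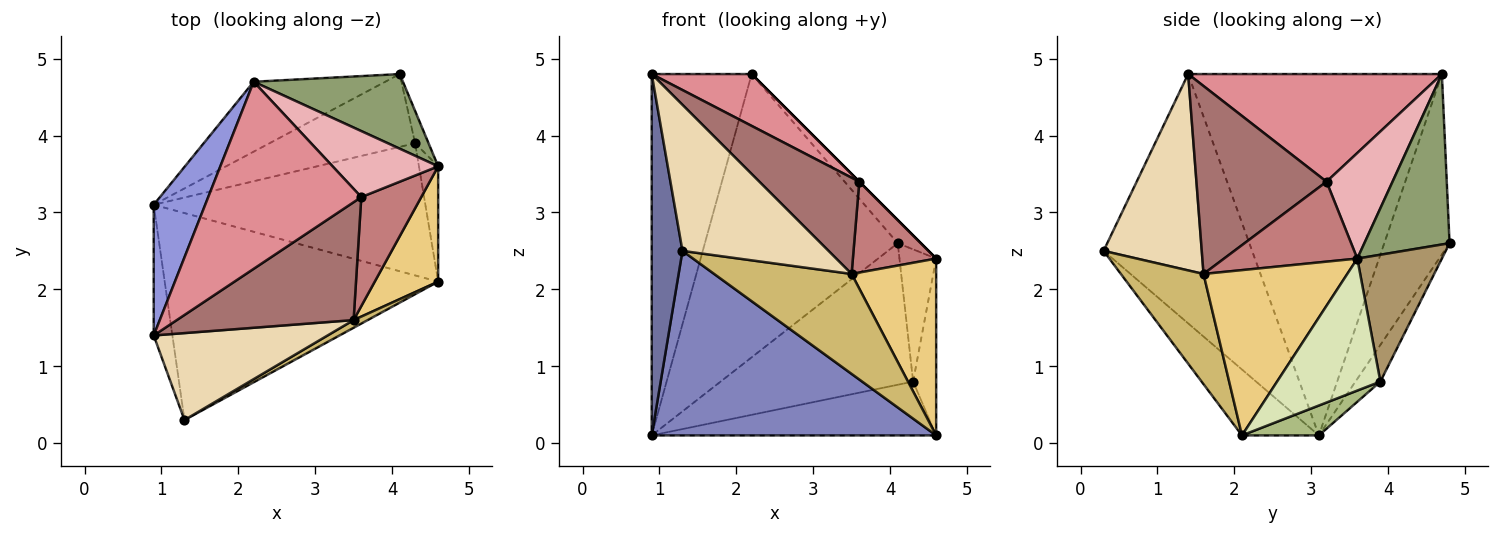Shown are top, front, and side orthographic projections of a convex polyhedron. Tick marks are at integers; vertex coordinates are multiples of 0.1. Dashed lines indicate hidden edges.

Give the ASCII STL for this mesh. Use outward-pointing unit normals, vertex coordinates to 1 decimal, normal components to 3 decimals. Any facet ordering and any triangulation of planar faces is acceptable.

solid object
 facet normal -0.977 -0.202 -0.073
  outer loop
   vertex 0.9 3.1 0.1
   vertex 1.3 0.3 2.5
   vertex 0.9 1.4 4.8
  endloop
 endfacet
 facet normal -0.177 -0.655 -0.735
  outer loop
   vertex 0.9 3.1 0.1
   vertex 4.6 2.1 0.1
   vertex 1.3 0.3 2.5
  endloop
 endfacet
 facet normal -0.922 0.363 0.131
  outer loop
   vertex 2.2 4.7 4.8
   vertex 0.9 3.1 0.1
   vertex 0.9 1.4 4.8
  endloop
 endfacet
 facet normal -0.312 0.922 -0.228
  outer loop
   vertex 2.2 4.7 4.8
   vertex 4.1 4.8 2.6
   vertex 0.9 3.1 0.1
  endloop
 endfacet
 facet normal 0.737 0.200 0.646
  outer loop
   vertex 2.2 4.7 4.8
   vertex 4.6 3.6 2.4
   vertex 4.1 4.8 2.6
  endloop
 endfacet
 facet normal 0.101 0.375 -0.921
  outer loop
   vertex 4.3 3.9 0.8
   vertex 4.6 2.1 0.1
   vertex 0.9 3.1 0.1
  endloop
 endfacet
 facet normal -0.114 0.883 -0.454
  outer loop
   vertex 4.3 3.9 0.8
   vertex 0.9 3.1 0.1
   vertex 4.1 4.8 2.6
  endloop
 endfacet
 facet normal 0.966 0.216 -0.141
  outer loop
   vertex 4.3 3.9 0.8
   vertex 4.6 3.6 2.4
   vertex 4.6 2.1 0.1
  endloop
 endfacet
 facet normal 0.913 0.397 -0.097
  outer loop
   vertex 4.3 3.9 0.8
   vertex 4.1 4.8 2.6
   vertex 4.6 3.6 2.4
  endloop
 endfacet
 facet normal 0.514 -0.855 0.066
  outer loop
   vertex 3.5 1.6 2.2
   vertex 1.3 0.3 2.5
   vertex 4.6 2.1 0.1
  endloop
 endfacet
 facet normal 0.818 -0.481 0.314
  outer loop
   vertex 3.5 1.6 2.2
   vertex 4.6 2.1 0.1
   vertex 4.6 3.6 2.4
  endloop
 endfacet
 facet normal 0.500 -0.744 0.443
  outer loop
   vertex 3.5 1.6 2.2
   vertex 0.9 1.4 4.8
   vertex 1.3 0.3 2.5
  endloop
 endfacet
 facet normal 0.636 -0.488 0.598
  outer loop
   vertex 3.6 3.2 3.4
   vertex 0.9 1.4 4.8
   vertex 3.5 1.6 2.2
  endloop
 endfacet
 facet normal 0.716 -0.447 0.537
  outer loop
   vertex 3.6 3.2 3.4
   vertex 3.5 1.6 2.2
   vertex 4.6 3.6 2.4
  endloop
 endfacet
 facet normal 0.561 -0.221 0.798
  outer loop
   vertex 3.6 3.2 3.4
   vertex 2.2 4.7 4.8
   vertex 0.9 1.4 4.8
  endloop
 endfacet
 facet normal 0.707 0.000 0.707
  outer loop
   vertex 3.6 3.2 3.4
   vertex 4.6 3.6 2.4
   vertex 2.2 4.7 4.8
  endloop
 endfacet
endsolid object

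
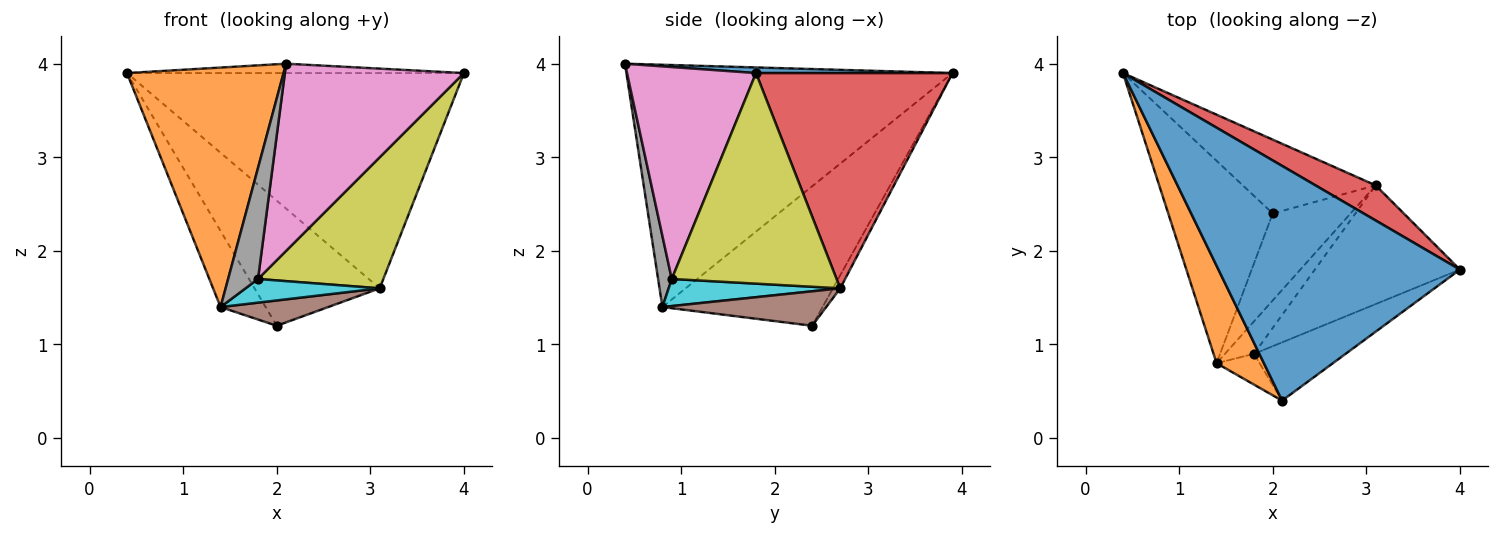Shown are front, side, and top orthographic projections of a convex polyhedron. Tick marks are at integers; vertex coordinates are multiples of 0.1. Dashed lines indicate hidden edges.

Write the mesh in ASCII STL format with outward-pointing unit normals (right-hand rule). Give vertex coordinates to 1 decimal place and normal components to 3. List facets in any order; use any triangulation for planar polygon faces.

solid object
 facet normal 0.023 0.040 0.999
  outer loop
   vertex 2.1 0.4 4.0
   vertex 4.0 1.8 3.9
   vertex 0.4 3.9 3.9
  endloop
 endfacet
 facet normal -0.888 -0.426 0.173
  outer loop
   vertex 1.4 0.8 1.4
   vertex 2.1 0.4 4.0
   vertex 0.4 3.9 3.9
  endloop
 endfacet
 facet normal -0.781 0.220 -0.585
  outer loop
   vertex 1.4 0.8 1.4
   vertex 0.4 3.9 3.9
   vertex 2.0 2.4 1.2
  endloop
 endfacet
 facet normal 0.499 0.855 0.139
  outer loop
   vertex 3.1 2.7 1.6
   vertex 0.4 3.9 3.9
   vertex 4.0 1.8 3.9
  endloop
 endfacet
 facet normal -0.050 0.860 -0.508
  outer loop
   vertex 3.1 2.7 1.6
   vertex 2.0 2.4 1.2
   vertex 0.4 3.9 3.9
  endloop
 endfacet
 facet normal 0.391 -0.257 -0.884
  outer loop
   vertex 3.1 2.7 1.6
   vertex 1.4 0.8 1.4
   vertex 2.0 2.4 1.2
  endloop
 endfacet
 facet normal 0.567 -0.787 -0.245
  outer loop
   vertex 1.8 0.9 1.7
   vertex 4.0 1.8 3.9
   vertex 2.1 0.4 4.0
  endloop
 endfacet
 facet normal 0.404 -0.882 -0.244
  outer loop
   vertex 1.8 0.9 1.7
   vertex 2.1 0.4 4.0
   vertex 1.4 0.8 1.4
  endloop
 endfacet
 facet normal 0.698 -0.531 -0.481
  outer loop
   vertex 1.8 0.9 1.7
   vertex 3.1 2.7 1.6
   vertex 4.0 1.8 3.9
  endloop
 endfacet
 facet normal 0.602 -0.470 -0.645
  outer loop
   vertex 1.8 0.9 1.7
   vertex 1.4 0.8 1.4
   vertex 3.1 2.7 1.6
  endloop
 endfacet
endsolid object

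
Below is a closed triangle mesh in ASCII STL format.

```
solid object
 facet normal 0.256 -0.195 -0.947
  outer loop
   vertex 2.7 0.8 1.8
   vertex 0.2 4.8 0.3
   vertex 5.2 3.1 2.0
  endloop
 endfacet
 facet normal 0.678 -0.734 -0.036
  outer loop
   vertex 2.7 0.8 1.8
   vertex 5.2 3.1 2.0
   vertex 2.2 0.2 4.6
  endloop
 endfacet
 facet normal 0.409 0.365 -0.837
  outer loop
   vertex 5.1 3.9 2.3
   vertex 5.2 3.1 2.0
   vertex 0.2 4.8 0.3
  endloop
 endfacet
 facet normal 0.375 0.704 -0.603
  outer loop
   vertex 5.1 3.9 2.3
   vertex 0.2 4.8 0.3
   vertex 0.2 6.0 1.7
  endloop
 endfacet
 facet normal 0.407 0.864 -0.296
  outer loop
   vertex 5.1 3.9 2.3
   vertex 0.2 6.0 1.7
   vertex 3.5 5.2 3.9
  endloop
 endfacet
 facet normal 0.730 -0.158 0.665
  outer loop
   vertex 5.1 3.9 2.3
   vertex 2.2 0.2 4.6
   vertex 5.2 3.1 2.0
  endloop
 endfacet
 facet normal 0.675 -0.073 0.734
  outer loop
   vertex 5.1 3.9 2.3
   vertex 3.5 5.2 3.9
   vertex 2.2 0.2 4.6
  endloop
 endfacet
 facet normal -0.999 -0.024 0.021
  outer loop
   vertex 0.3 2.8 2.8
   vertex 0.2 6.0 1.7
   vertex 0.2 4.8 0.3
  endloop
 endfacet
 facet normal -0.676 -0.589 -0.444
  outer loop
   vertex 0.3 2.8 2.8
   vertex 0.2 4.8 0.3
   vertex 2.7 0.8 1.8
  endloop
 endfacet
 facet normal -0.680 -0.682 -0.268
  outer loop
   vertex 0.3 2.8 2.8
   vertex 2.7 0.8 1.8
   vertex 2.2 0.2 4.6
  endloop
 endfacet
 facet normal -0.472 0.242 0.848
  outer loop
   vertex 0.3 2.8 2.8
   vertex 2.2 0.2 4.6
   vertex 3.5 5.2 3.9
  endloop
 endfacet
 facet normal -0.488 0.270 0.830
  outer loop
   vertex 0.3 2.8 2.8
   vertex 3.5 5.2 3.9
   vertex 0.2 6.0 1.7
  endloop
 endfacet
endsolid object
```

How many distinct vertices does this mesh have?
8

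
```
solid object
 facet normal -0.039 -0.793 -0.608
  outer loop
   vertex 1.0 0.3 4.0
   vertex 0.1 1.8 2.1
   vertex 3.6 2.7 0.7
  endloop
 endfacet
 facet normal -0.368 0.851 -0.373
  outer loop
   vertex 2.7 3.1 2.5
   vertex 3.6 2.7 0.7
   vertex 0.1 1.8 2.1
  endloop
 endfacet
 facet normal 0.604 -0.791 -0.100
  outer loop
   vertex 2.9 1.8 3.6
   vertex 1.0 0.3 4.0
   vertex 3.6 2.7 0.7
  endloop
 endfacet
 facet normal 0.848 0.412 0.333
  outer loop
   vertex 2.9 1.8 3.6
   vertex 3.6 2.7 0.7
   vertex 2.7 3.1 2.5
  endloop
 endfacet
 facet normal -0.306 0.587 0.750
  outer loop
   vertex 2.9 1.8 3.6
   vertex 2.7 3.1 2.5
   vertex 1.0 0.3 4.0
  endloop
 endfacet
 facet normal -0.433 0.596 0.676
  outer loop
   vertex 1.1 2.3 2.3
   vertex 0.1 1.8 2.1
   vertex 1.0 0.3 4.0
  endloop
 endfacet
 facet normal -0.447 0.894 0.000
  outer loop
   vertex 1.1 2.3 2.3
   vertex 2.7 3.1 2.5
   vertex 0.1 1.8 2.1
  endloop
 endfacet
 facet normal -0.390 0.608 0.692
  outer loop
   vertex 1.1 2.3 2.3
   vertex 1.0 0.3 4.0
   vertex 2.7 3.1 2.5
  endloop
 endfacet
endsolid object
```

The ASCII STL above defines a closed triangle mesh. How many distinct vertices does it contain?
6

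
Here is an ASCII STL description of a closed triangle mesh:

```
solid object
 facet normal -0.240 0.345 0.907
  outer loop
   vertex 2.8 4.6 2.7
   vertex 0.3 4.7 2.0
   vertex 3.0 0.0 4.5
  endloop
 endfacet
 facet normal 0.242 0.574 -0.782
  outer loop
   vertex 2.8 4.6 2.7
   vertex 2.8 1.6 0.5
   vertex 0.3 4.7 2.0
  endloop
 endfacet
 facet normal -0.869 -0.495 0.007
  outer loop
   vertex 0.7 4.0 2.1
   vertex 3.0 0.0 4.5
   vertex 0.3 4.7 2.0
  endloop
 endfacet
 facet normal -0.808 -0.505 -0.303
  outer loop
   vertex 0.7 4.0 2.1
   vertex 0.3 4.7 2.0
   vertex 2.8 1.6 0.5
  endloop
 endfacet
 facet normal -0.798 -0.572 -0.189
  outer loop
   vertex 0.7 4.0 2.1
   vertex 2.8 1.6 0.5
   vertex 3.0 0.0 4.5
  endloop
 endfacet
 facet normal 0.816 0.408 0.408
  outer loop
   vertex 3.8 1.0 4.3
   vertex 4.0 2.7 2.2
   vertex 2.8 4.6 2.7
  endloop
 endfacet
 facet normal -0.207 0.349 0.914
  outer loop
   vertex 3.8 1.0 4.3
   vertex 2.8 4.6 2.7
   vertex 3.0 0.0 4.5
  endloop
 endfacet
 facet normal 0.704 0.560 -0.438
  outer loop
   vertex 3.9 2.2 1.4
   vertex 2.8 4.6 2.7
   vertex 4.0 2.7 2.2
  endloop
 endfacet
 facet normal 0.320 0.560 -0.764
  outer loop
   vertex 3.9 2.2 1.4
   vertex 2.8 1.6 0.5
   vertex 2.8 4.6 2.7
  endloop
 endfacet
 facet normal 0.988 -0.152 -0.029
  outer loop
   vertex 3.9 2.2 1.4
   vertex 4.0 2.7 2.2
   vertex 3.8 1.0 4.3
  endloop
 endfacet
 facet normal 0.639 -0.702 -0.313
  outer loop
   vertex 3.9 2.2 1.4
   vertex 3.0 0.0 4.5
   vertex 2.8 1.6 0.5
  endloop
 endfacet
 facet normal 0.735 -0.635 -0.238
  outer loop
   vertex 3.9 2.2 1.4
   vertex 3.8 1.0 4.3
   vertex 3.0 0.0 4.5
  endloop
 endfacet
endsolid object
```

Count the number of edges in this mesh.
18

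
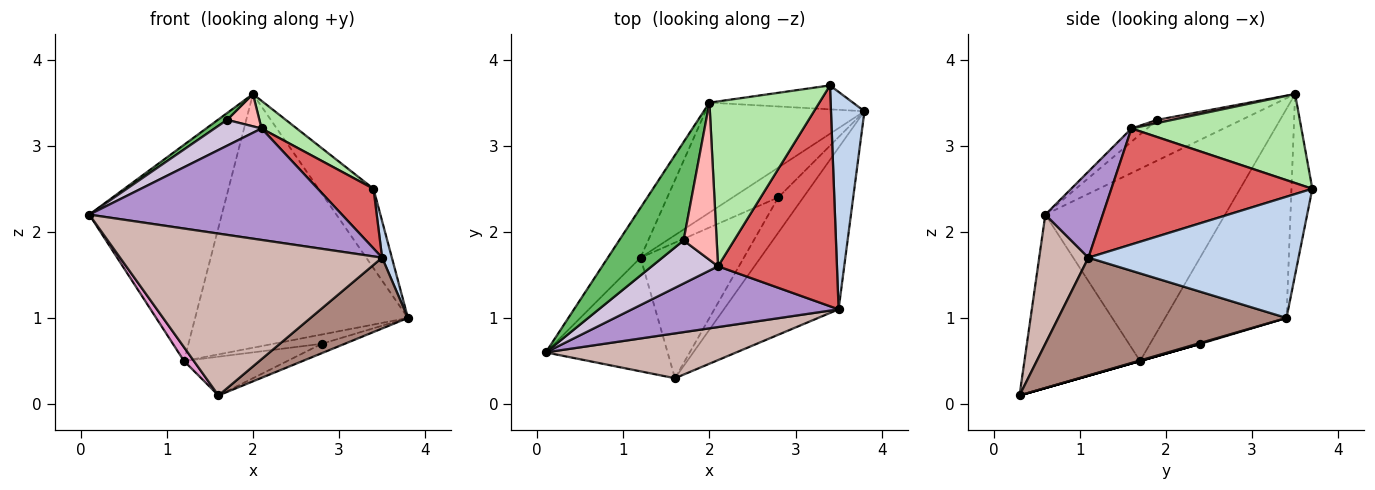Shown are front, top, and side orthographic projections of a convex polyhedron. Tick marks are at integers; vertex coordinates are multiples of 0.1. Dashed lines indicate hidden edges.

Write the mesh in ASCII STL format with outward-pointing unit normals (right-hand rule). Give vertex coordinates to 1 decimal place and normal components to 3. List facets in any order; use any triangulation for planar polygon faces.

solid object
 facet normal -0.342 0.900 -0.271
  outer loop
   vertex 3.4 3.7 2.5
   vertex 3.8 3.4 1.0
   vertex 2.0 3.5 3.6
  endloop
 endfacet
 facet normal 0.963 -0.045 0.266
  outer loop
   vertex 3.5 1.1 1.7
   vertex 3.8 3.4 1.0
   vertex 3.4 3.7 2.5
  endloop
 endfacet
 facet normal -0.797 0.588 -0.136
  outer loop
   vertex 1.2 1.7 0.5
   vertex 0.1 0.6 2.2
   vertex 2.0 3.5 3.6
  endloop
 endfacet
 facet normal -0.464 0.813 -0.352
  outer loop
   vertex 1.2 1.7 0.5
   vertex 2.0 3.5 3.6
   vertex 3.8 3.4 1.0
  endloop
 endfacet
 facet normal -0.533 -0.058 0.844
  outer loop
   vertex 1.7 1.9 3.3
   vertex 2.0 3.5 3.6
   vertex 0.1 0.6 2.2
  endloop
 endfacet
 facet normal 0.624 -0.129 0.771
  outer loop
   vertex 2.1 1.6 3.2
   vertex 3.4 3.7 2.5
   vertex 2.0 3.5 3.6
  endloop
 endfacet
 facet normal 0.685 -0.190 0.703
  outer loop
   vertex 2.1 1.6 3.2
   vertex 3.5 1.1 1.7
   vertex 3.4 3.7 2.5
  endloop
 endfacet
 facet normal 0.094 -0.200 0.975
  outer loop
   vertex 2.1 1.6 3.2
   vertex 2.0 3.5 3.6
   vertex 1.7 1.9 3.3
  endloop
 endfacet
 facet normal 0.196 -0.861 0.470
  outer loop
   vertex 2.1 1.6 3.2
   vertex 0.1 0.6 2.2
   vertex 3.5 1.1 1.7
  endloop
 endfacet
 facet normal -0.169 -0.507 0.845
  outer loop
   vertex 2.1 1.6 3.2
   vertex 1.7 1.9 3.3
   vertex 0.1 0.6 2.2
  endloop
 endfacet
 facet normal 0.685 -0.292 -0.667
  outer loop
   vertex 1.6 0.3 0.1
   vertex 3.8 3.4 1.0
   vertex 3.5 1.1 1.7
  endloop
 endfacet
 facet normal 0.178 -0.948 0.263
  outer loop
   vertex 1.6 0.3 0.1
   vertex 3.5 1.1 1.7
   vertex 0.1 0.6 2.2
  endloop
 endfacet
 facet normal -0.816 -0.069 -0.573
  outer loop
   vertex 1.6 0.3 0.1
   vertex 0.1 0.6 2.2
   vertex 1.2 1.7 0.5
  endloop
 endfacet
 facet normal -0.011 0.297 -0.955
  outer loop
   vertex 2.8 2.4 0.7
   vertex 1.2 1.7 0.5
   vertex 3.8 3.4 1.0
  endloop
 endfacet
 facet normal 0.032 0.258 -0.966
  outer loop
   vertex 2.8 2.4 0.7
   vertex 3.8 3.4 1.0
   vertex 1.6 0.3 0.1
  endloop
 endfacet
 facet normal 0.000 0.275 -0.962
  outer loop
   vertex 2.8 2.4 0.7
   vertex 1.6 0.3 0.1
   vertex 1.2 1.7 0.5
  endloop
 endfacet
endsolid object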